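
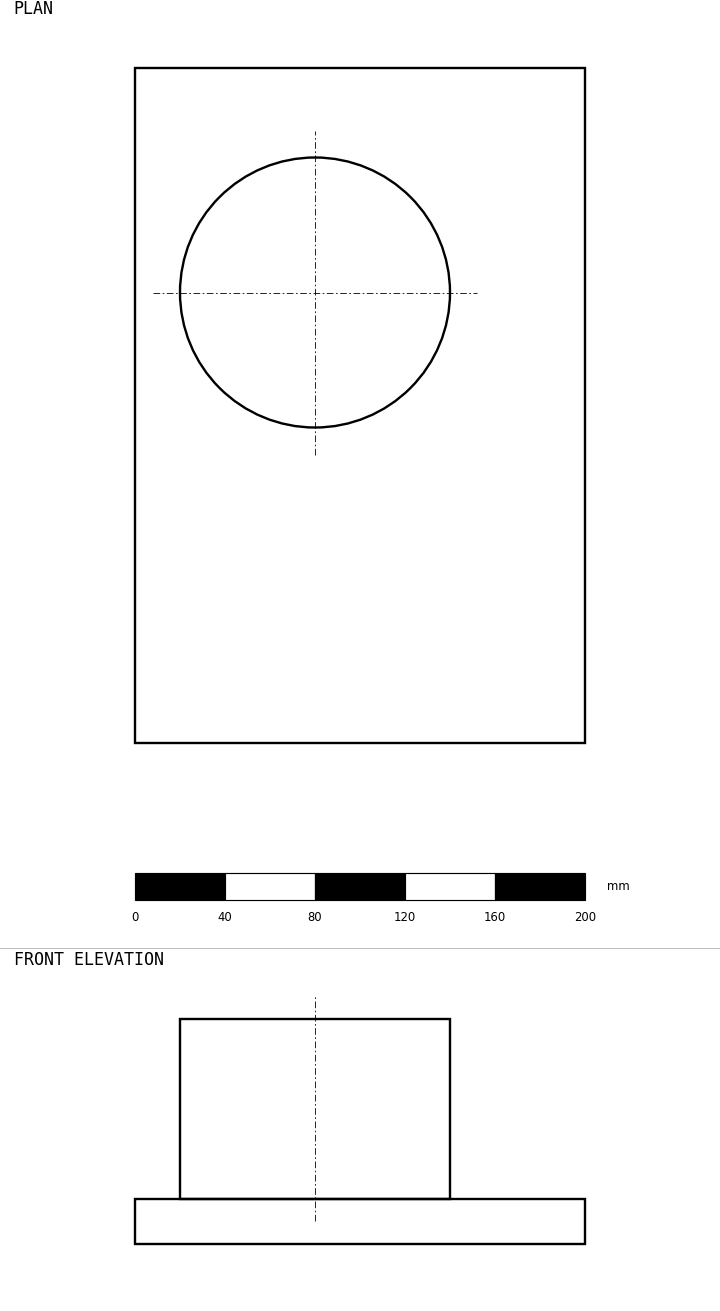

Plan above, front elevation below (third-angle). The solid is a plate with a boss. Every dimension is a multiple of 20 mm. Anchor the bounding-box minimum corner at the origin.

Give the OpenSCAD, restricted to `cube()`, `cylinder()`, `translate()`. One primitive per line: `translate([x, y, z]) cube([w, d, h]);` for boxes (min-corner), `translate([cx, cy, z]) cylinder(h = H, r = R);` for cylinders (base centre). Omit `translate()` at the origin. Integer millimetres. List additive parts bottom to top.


cube([200, 300, 20]);
translate([80, 200, 20]) cylinder(h = 80, r = 60);


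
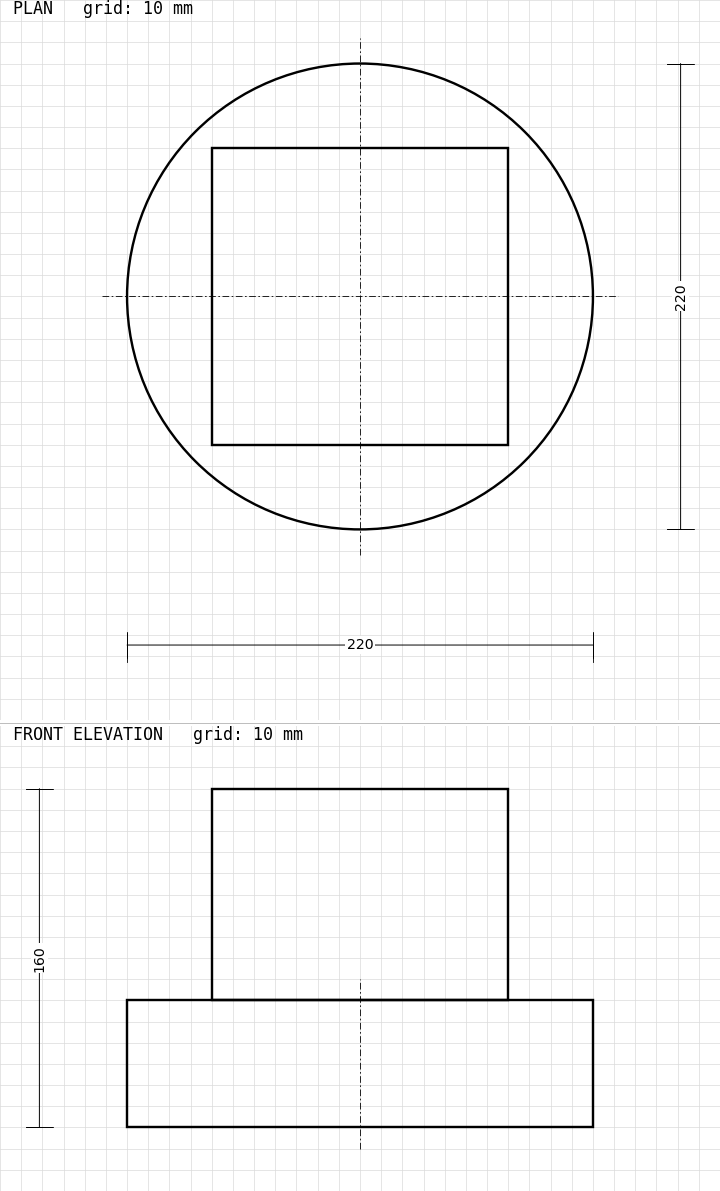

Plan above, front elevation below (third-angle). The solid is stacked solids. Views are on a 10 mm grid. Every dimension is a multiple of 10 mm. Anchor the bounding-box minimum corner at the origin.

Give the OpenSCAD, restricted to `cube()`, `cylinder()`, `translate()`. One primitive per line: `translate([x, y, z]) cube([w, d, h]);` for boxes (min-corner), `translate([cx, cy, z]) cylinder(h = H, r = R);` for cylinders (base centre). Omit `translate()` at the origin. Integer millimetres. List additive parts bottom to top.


translate([110, 110, 0]) cylinder(h = 60, r = 110);
translate([40, 40, 60]) cube([140, 140, 100]);


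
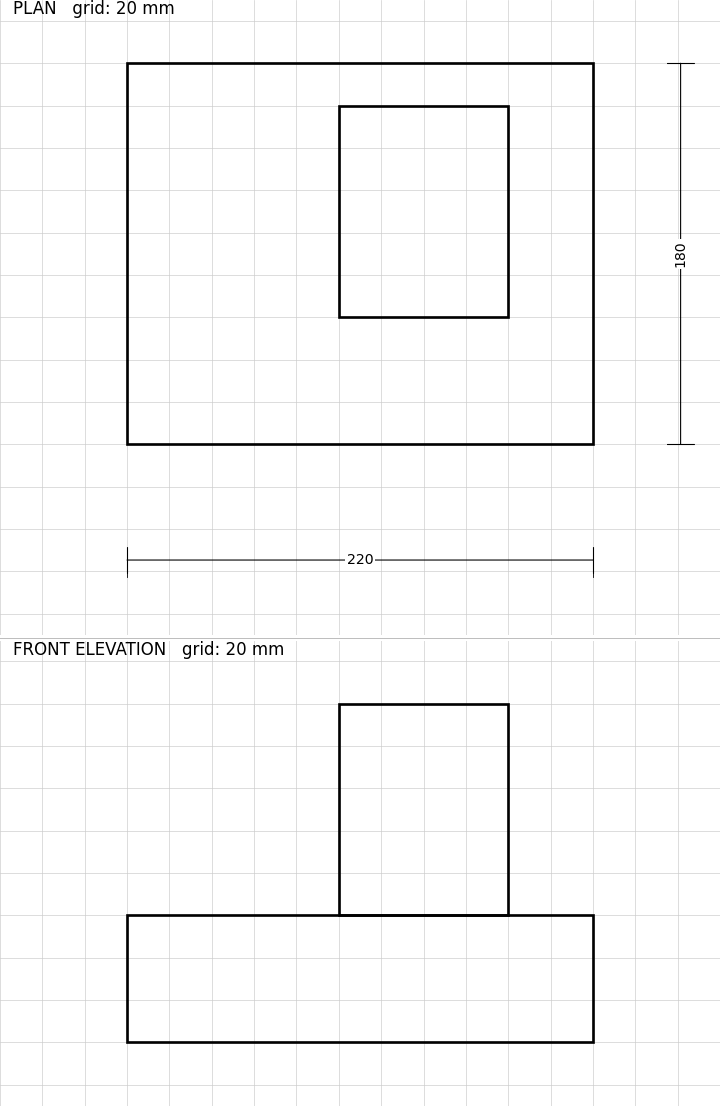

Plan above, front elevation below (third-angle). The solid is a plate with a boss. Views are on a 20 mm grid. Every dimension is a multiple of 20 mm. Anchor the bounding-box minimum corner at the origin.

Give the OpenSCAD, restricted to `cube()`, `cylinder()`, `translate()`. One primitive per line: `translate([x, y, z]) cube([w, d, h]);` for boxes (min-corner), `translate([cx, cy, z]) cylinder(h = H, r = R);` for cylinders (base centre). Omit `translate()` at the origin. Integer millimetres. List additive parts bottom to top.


cube([220, 180, 60]);
translate([100, 60, 60]) cube([80, 100, 100]);


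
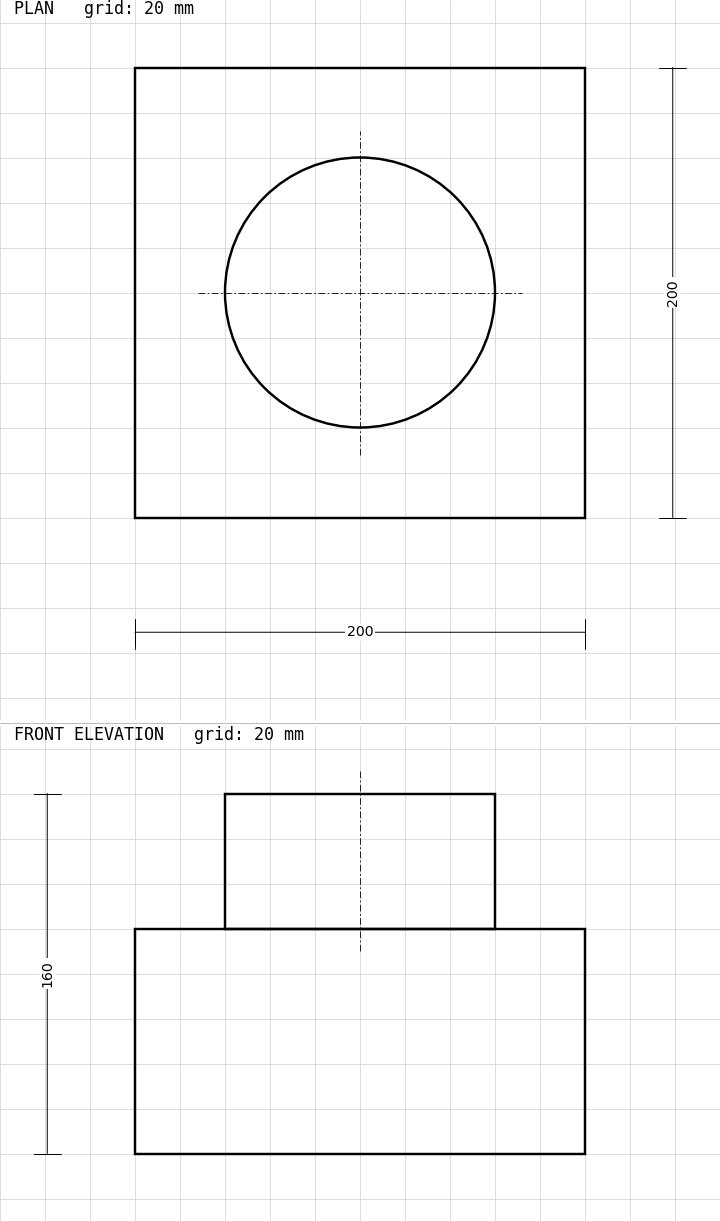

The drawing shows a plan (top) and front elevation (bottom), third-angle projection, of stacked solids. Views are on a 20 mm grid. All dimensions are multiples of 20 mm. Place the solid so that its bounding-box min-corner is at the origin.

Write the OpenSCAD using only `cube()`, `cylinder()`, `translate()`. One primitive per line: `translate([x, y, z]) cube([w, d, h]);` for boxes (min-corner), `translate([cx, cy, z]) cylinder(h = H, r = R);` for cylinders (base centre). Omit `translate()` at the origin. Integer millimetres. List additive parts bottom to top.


cube([200, 200, 100]);
translate([100, 100, 100]) cylinder(h = 60, r = 60);


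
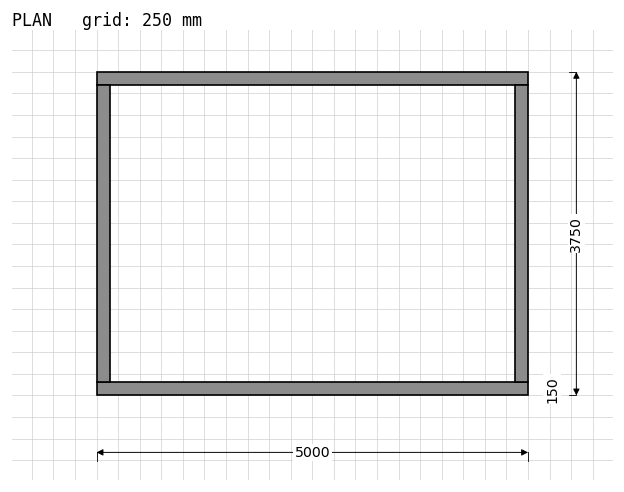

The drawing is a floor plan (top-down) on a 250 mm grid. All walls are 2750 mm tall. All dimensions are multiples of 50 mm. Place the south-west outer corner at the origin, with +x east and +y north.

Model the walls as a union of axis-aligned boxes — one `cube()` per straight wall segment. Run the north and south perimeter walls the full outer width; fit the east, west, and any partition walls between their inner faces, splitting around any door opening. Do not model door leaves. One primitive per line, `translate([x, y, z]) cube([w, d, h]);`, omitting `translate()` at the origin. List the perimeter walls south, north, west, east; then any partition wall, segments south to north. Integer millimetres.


cube([5000, 150, 2750]);
translate([0, 3600, 0]) cube([5000, 150, 2750]);
translate([0, 150, 0]) cube([150, 3450, 2750]);
translate([4850, 150, 0]) cube([150, 3450, 2750]);


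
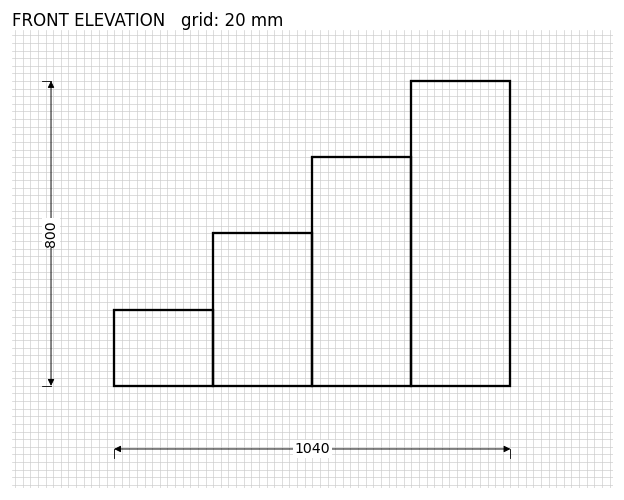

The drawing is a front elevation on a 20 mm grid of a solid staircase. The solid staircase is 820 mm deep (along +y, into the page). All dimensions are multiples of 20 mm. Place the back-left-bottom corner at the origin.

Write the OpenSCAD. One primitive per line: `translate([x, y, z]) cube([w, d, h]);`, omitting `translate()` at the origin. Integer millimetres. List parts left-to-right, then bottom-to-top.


cube([260, 820, 200]);
translate([260, 0, 0]) cube([260, 820, 400]);
translate([520, 0, 0]) cube([260, 820, 600]);
translate([780, 0, 0]) cube([260, 820, 800]);


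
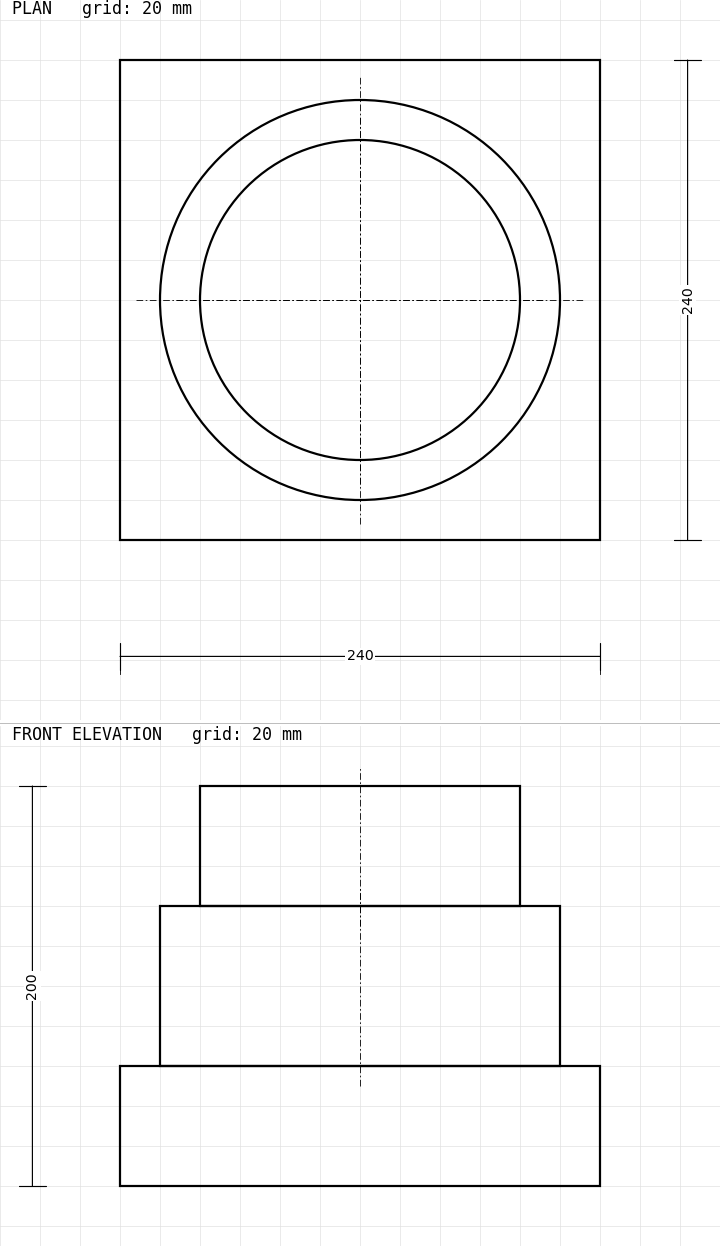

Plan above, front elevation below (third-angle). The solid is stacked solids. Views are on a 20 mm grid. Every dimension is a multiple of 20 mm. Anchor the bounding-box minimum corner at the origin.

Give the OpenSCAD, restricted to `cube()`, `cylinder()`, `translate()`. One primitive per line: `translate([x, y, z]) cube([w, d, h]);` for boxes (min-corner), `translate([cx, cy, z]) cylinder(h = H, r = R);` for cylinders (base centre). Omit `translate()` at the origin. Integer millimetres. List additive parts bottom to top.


cube([240, 240, 60]);
translate([120, 120, 60]) cylinder(h = 80, r = 100);
translate([120, 120, 140]) cylinder(h = 60, r = 80);


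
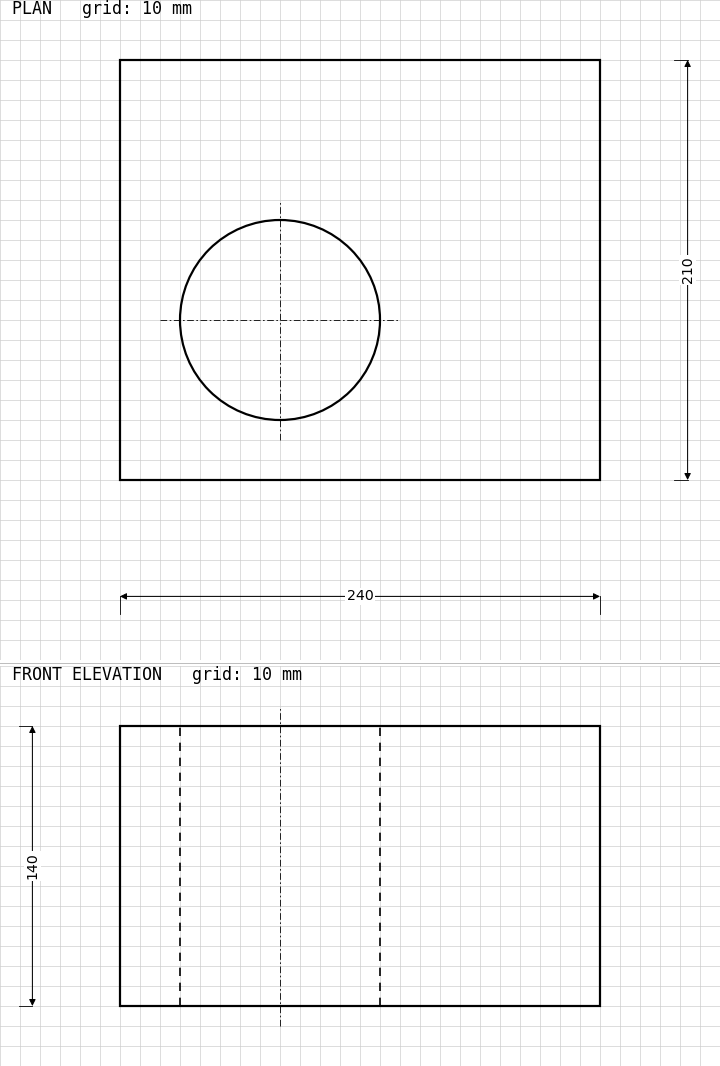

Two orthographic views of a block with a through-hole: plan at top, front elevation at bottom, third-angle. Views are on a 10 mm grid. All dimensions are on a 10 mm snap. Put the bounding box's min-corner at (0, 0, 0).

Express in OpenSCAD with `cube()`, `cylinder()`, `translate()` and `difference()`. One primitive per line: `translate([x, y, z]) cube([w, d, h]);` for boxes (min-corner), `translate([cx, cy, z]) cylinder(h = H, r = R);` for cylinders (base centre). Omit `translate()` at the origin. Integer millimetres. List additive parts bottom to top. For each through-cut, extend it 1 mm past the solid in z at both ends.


difference() {
  cube([240, 210, 140]);
  translate([80, 80, -1]) cylinder(h = 142, r = 50);
}


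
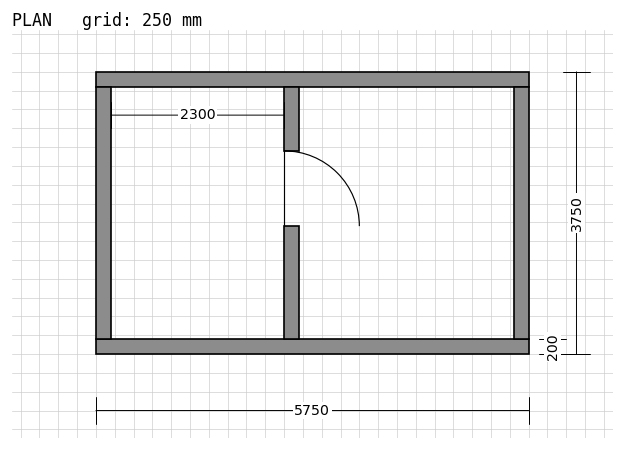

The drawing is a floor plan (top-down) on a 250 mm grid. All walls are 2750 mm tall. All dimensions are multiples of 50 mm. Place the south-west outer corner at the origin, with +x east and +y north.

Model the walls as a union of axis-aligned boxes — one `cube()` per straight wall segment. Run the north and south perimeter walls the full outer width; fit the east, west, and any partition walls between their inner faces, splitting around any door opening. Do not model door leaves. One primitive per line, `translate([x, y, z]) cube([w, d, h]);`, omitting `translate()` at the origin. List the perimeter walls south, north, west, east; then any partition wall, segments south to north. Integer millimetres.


cube([5750, 200, 2750]);
translate([0, 3550, 0]) cube([5750, 200, 2750]);
translate([0, 200, 0]) cube([200, 3350, 2750]);
translate([5550, 200, 0]) cube([200, 3350, 2750]);
translate([2500, 200, 0]) cube([200, 1500, 2750]);
translate([2500, 2700, 0]) cube([200, 850, 2750]);


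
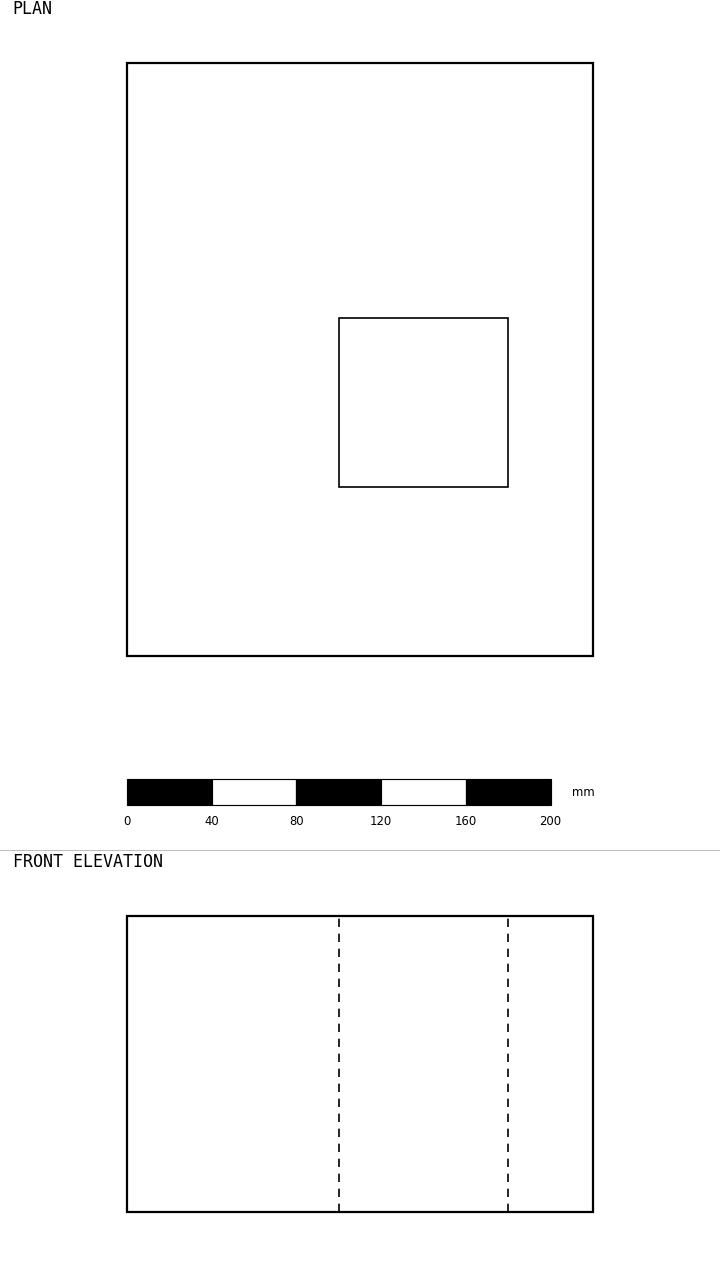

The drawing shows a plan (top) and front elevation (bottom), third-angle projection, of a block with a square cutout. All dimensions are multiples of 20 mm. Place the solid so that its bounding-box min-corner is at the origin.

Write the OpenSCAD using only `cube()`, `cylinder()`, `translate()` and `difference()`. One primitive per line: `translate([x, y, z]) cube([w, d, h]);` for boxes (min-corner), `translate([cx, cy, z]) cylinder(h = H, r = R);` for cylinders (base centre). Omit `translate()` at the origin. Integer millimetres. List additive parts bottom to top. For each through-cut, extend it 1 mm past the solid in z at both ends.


difference() {
  cube([220, 280, 140]);
  translate([100, 80, -1]) cube([80, 80, 142]);
}


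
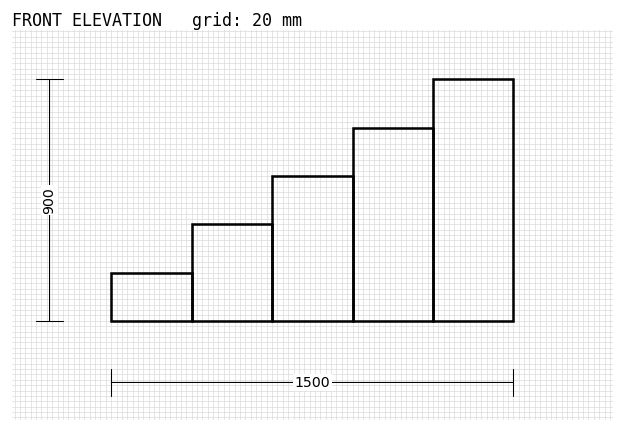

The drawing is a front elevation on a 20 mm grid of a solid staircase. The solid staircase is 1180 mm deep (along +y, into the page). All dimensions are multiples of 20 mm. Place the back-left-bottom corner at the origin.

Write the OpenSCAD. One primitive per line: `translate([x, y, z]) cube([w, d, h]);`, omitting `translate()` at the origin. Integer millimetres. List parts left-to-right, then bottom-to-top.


cube([300, 1180, 180]);
translate([300, 0, 0]) cube([300, 1180, 360]);
translate([600, 0, 0]) cube([300, 1180, 540]);
translate([900, 0, 0]) cube([300, 1180, 720]);
translate([1200, 0, 0]) cube([300, 1180, 900]);


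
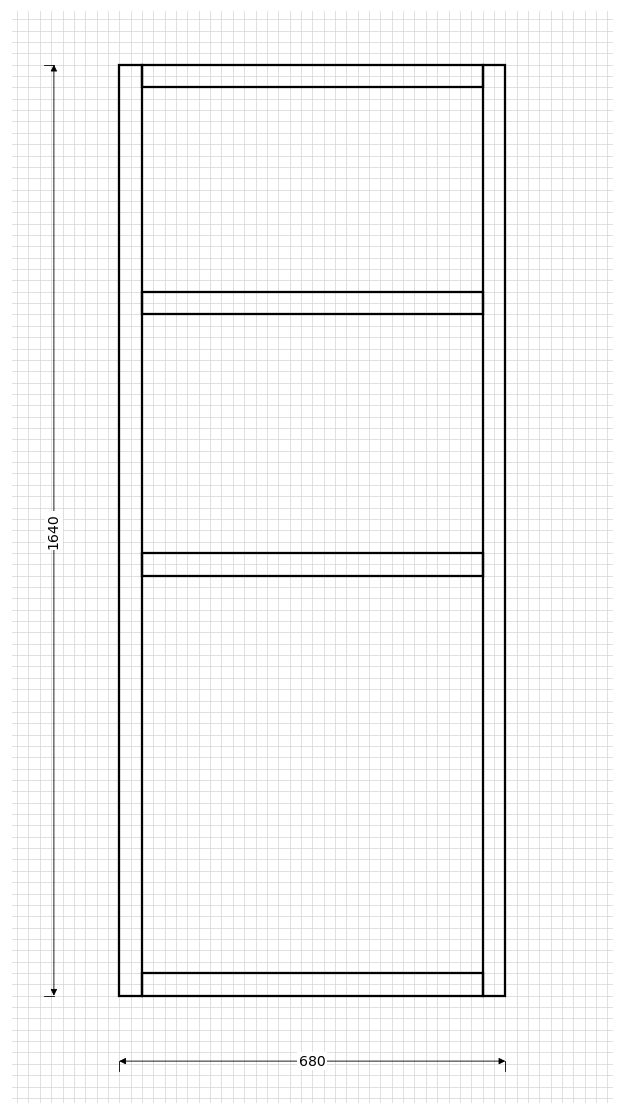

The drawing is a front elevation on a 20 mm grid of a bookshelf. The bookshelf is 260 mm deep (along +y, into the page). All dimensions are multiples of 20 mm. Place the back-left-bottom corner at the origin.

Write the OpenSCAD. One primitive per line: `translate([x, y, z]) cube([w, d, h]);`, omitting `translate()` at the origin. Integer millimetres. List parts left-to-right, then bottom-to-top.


cube([40, 260, 1640]);
translate([40, 0, 0]) cube([600, 260, 40]);
translate([40, 0, 740]) cube([600, 260, 40]);
translate([40, 0, 1200]) cube([600, 260, 40]);
translate([40, 0, 1600]) cube([600, 260, 40]);
translate([640, 0, 0]) cube([40, 260, 1640]);


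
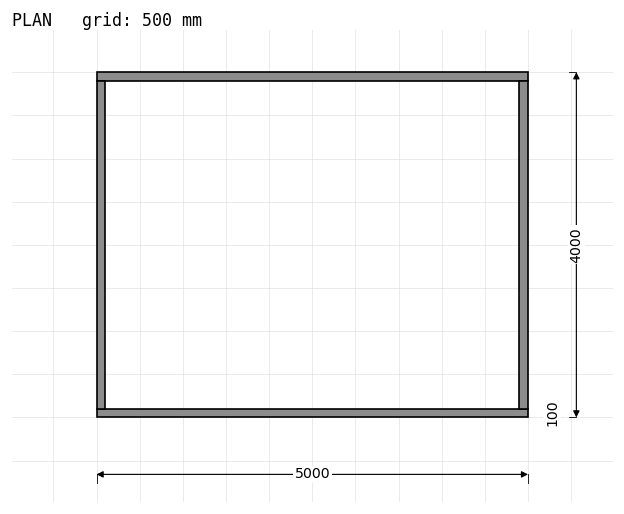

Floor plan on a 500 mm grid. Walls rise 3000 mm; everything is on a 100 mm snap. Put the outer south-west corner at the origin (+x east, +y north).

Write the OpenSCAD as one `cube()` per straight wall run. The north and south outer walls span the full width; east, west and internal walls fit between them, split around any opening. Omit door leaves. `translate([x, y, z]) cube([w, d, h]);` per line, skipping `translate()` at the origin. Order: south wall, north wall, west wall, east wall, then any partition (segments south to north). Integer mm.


cube([5000, 100, 3000]);
translate([0, 3900, 0]) cube([5000, 100, 3000]);
translate([0, 100, 0]) cube([100, 3800, 3000]);
translate([4900, 100, 0]) cube([100, 3800, 3000]);


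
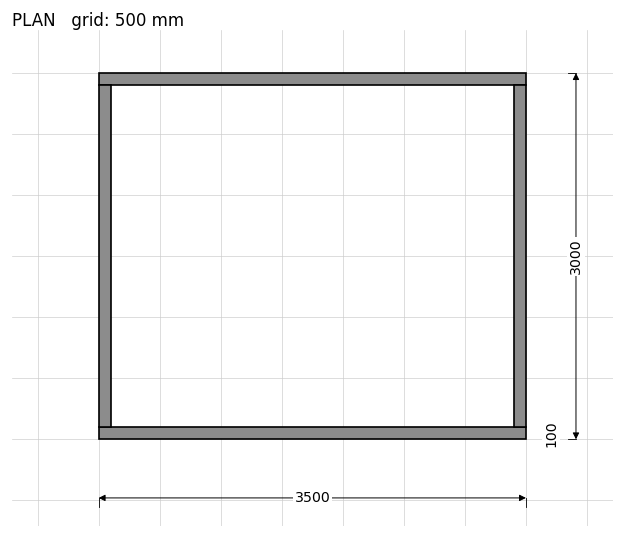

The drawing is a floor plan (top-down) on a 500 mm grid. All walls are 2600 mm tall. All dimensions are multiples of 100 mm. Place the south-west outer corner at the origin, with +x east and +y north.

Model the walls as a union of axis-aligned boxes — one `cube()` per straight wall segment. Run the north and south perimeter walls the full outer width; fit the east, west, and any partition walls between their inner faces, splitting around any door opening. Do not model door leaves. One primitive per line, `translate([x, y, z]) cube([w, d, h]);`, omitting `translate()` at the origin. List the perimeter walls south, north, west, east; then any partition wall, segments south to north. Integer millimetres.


cube([3500, 100, 2600]);
translate([0, 2900, 0]) cube([3500, 100, 2600]);
translate([0, 100, 0]) cube([100, 2800, 2600]);
translate([3400, 100, 0]) cube([100, 2800, 2600]);


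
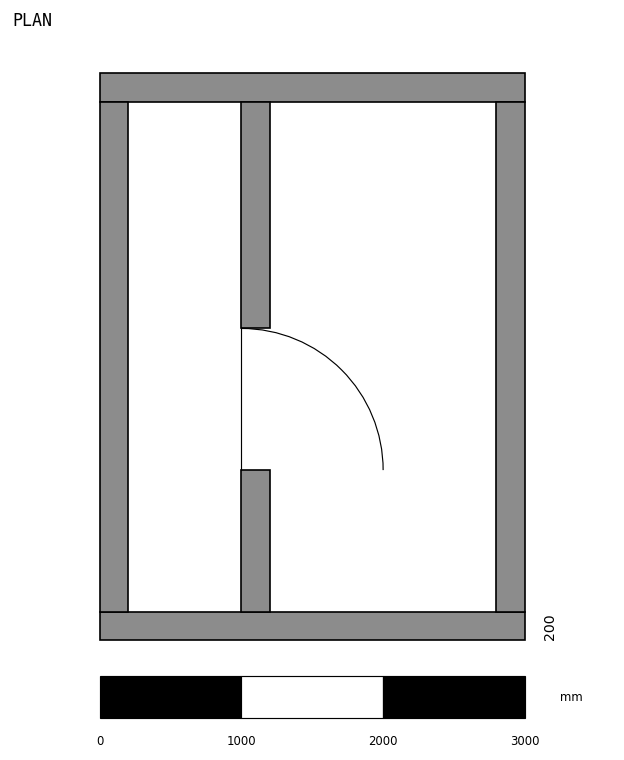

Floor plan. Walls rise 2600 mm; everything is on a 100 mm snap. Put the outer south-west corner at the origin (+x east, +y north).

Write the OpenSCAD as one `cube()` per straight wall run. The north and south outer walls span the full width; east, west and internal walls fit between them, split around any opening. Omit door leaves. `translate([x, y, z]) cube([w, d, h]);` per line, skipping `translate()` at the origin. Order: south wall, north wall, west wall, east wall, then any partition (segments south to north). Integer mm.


cube([3000, 200, 2600]);
translate([0, 3800, 0]) cube([3000, 200, 2600]);
translate([0, 200, 0]) cube([200, 3600, 2600]);
translate([2800, 200, 0]) cube([200, 3600, 2600]);
translate([1000, 200, 0]) cube([200, 1000, 2600]);
translate([1000, 2200, 0]) cube([200, 1600, 2600]);


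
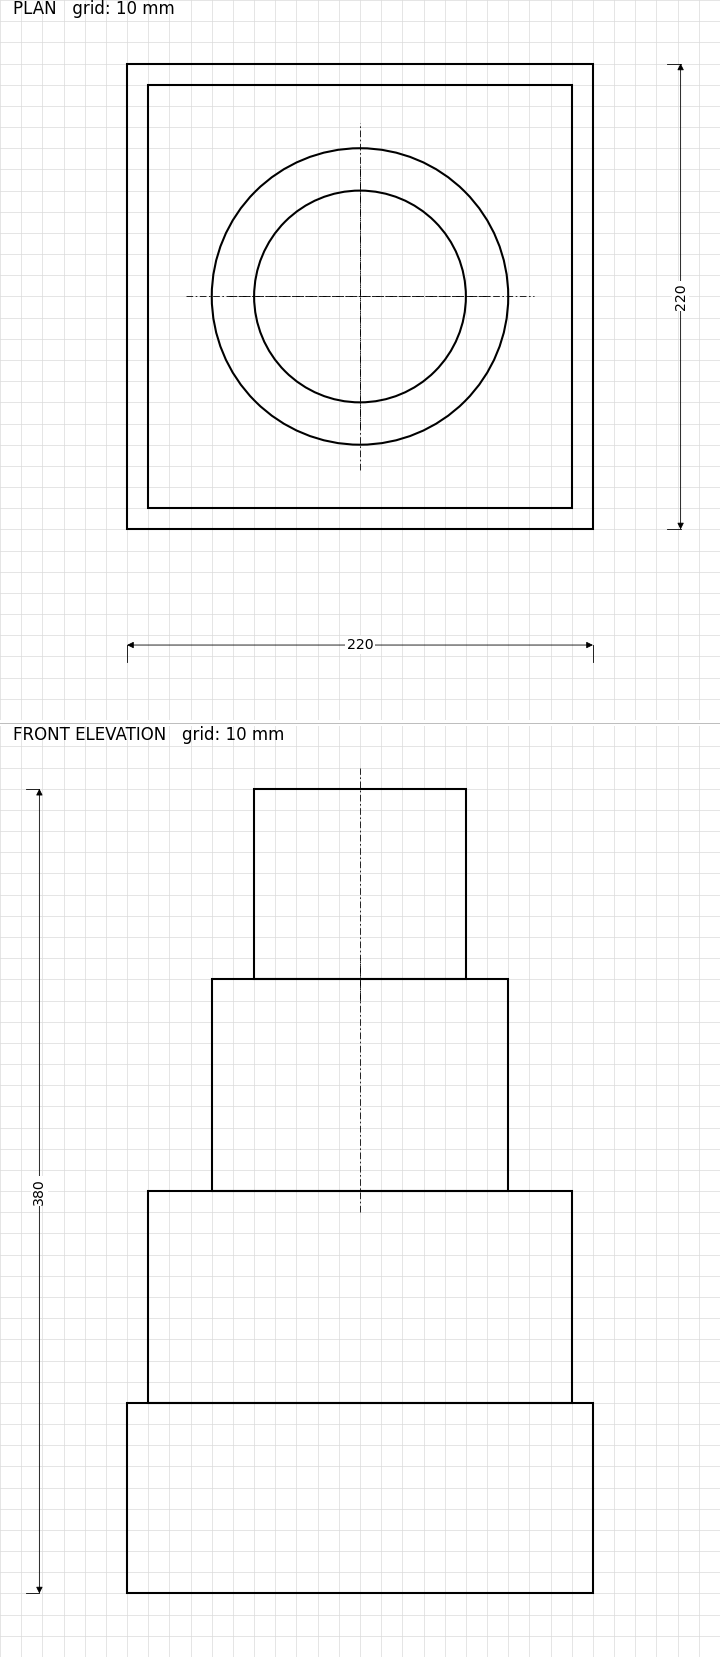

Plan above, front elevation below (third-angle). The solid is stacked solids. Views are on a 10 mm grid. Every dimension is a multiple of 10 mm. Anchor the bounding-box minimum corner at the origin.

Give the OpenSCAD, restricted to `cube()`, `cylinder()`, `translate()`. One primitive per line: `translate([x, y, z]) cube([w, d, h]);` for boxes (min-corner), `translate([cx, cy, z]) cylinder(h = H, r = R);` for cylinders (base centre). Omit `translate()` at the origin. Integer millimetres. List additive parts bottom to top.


cube([220, 220, 90]);
translate([10, 10, 90]) cube([200, 200, 100]);
translate([110, 110, 190]) cylinder(h = 100, r = 70);
translate([110, 110, 290]) cylinder(h = 90, r = 50);


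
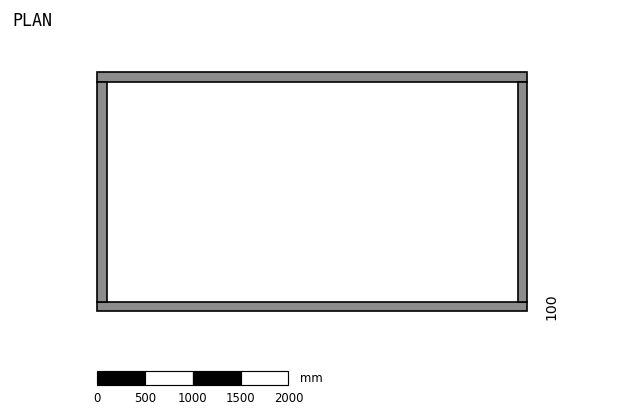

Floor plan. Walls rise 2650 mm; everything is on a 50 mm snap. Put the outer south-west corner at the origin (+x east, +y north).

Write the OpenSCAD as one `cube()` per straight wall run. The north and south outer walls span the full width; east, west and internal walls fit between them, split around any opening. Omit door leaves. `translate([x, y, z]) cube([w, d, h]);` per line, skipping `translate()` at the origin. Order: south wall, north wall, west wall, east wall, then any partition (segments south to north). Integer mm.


cube([4500, 100, 2650]);
translate([0, 2400, 0]) cube([4500, 100, 2650]);
translate([0, 100, 0]) cube([100, 2300, 2650]);
translate([4400, 100, 0]) cube([100, 2300, 2650]);


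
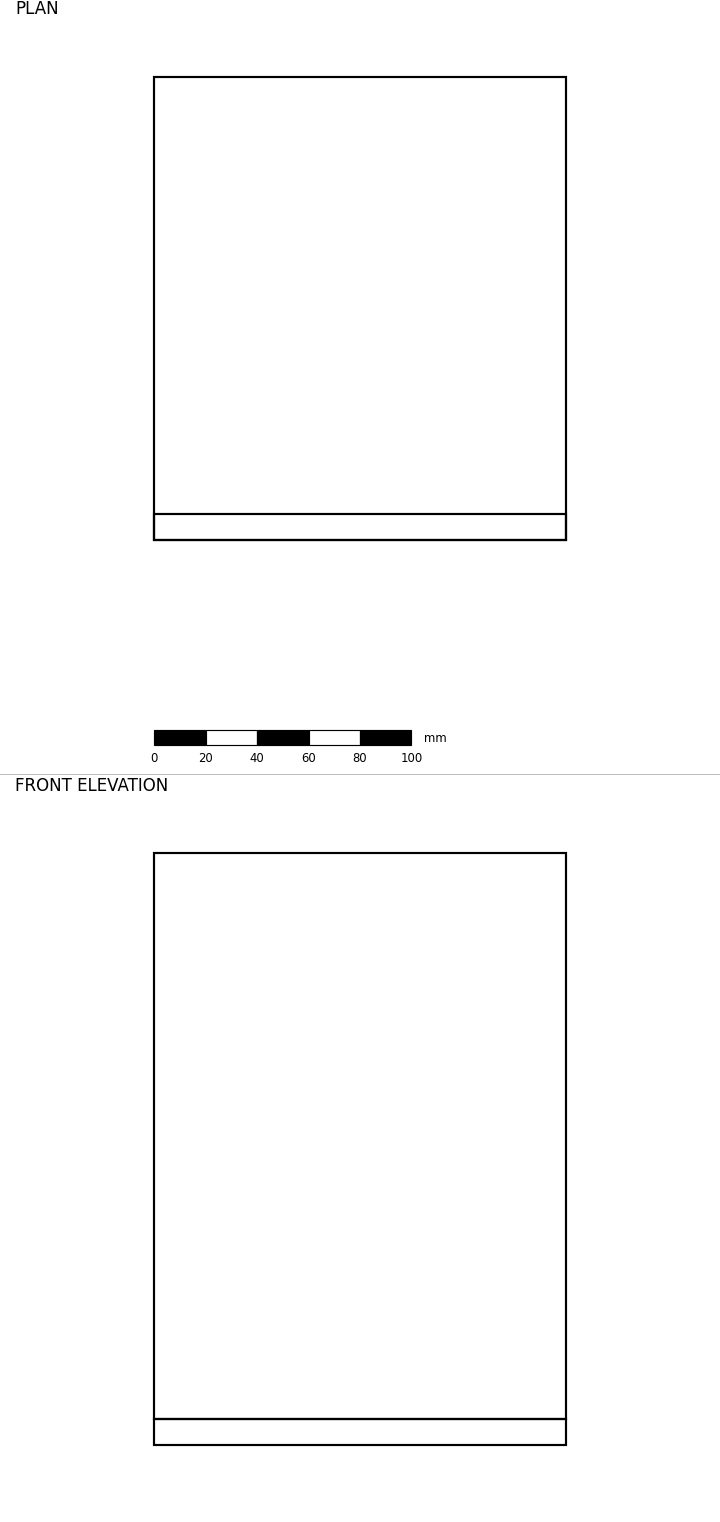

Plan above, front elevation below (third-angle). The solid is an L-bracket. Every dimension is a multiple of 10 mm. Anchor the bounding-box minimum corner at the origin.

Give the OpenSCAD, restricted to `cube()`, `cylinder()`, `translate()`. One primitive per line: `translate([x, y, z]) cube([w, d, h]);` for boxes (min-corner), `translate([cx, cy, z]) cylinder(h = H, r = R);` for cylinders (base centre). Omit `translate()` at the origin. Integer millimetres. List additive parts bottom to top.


cube([160, 180, 10]);
translate([0, 0, 10]) cube([160, 10, 220]);


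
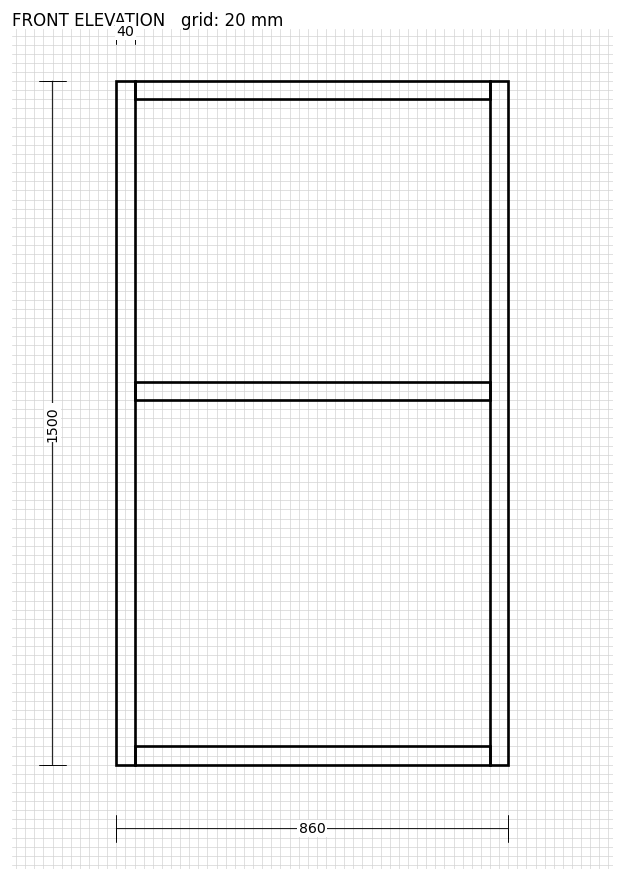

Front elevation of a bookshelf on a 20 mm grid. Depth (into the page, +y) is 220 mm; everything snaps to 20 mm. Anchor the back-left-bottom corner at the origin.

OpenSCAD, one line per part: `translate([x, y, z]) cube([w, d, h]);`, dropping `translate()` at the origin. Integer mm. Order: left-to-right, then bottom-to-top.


cube([40, 220, 1500]);
translate([40, 0, 0]) cube([780, 220, 40]);
translate([40, 0, 800]) cube([780, 220, 40]);
translate([40, 0, 1460]) cube([780, 220, 40]);
translate([820, 0, 0]) cube([40, 220, 1500]);


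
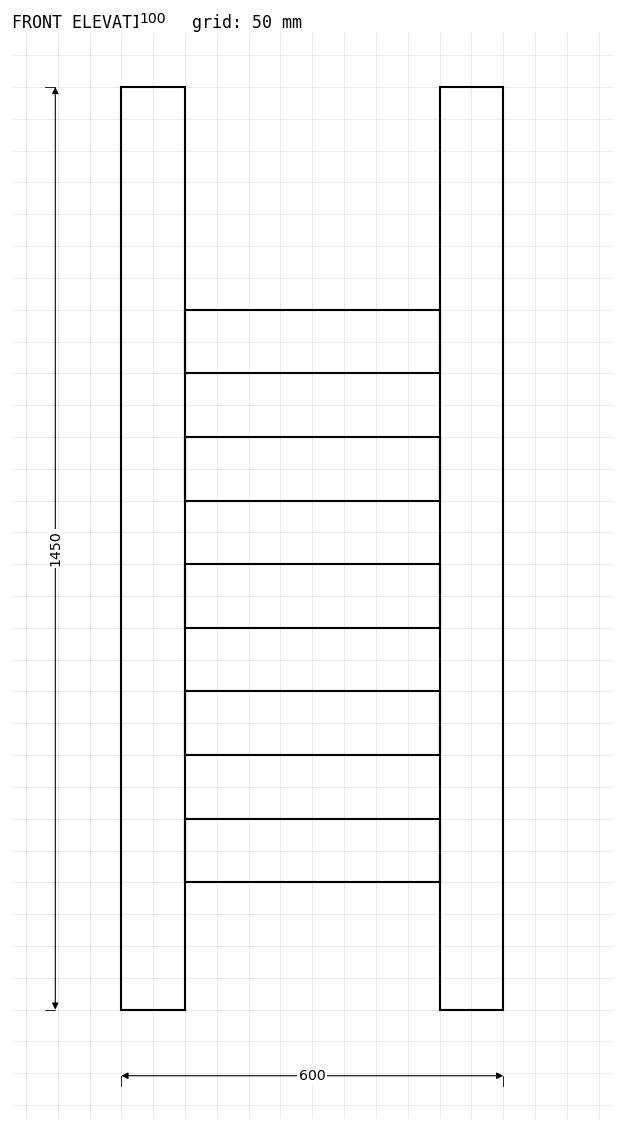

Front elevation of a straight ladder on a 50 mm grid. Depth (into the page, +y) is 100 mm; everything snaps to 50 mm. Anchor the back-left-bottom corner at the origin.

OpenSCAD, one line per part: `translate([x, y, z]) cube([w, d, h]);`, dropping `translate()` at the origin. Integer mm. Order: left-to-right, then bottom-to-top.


cube([100, 100, 1450]);
translate([100, 0, 200]) cube([400, 100, 100]);
translate([100, 0, 400]) cube([400, 100, 100]);
translate([100, 0, 600]) cube([400, 100, 100]);
translate([100, 0, 800]) cube([400, 100, 100]);
translate([100, 0, 1000]) cube([400, 100, 100]);
translate([500, 0, 0]) cube([100, 100, 1450]);


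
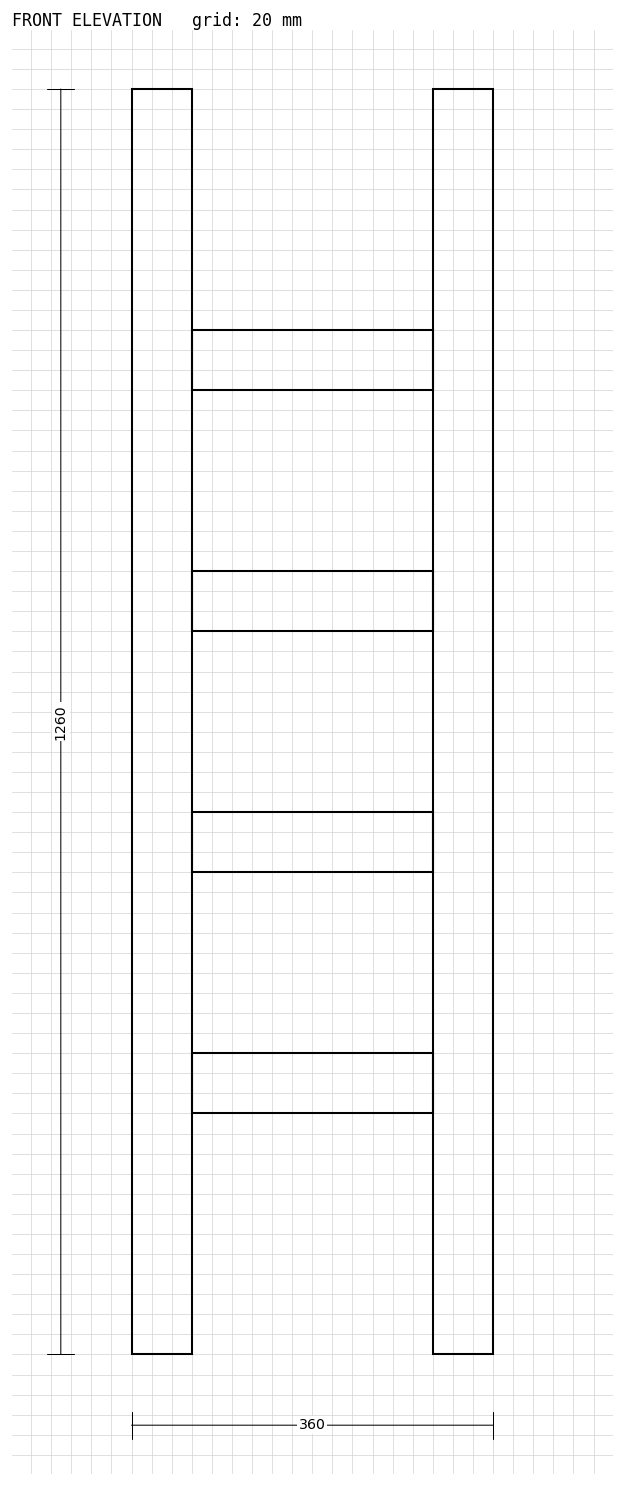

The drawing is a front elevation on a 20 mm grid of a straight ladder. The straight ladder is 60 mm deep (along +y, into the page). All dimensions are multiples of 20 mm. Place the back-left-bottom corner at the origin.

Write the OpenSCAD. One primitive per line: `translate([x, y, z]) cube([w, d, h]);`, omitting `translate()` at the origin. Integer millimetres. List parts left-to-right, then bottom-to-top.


cube([60, 60, 1260]);
translate([60, 0, 240]) cube([240, 60, 60]);
translate([60, 0, 480]) cube([240, 60, 60]);
translate([60, 0, 720]) cube([240, 60, 60]);
translate([60, 0, 960]) cube([240, 60, 60]);
translate([300, 0, 0]) cube([60, 60, 1260]);


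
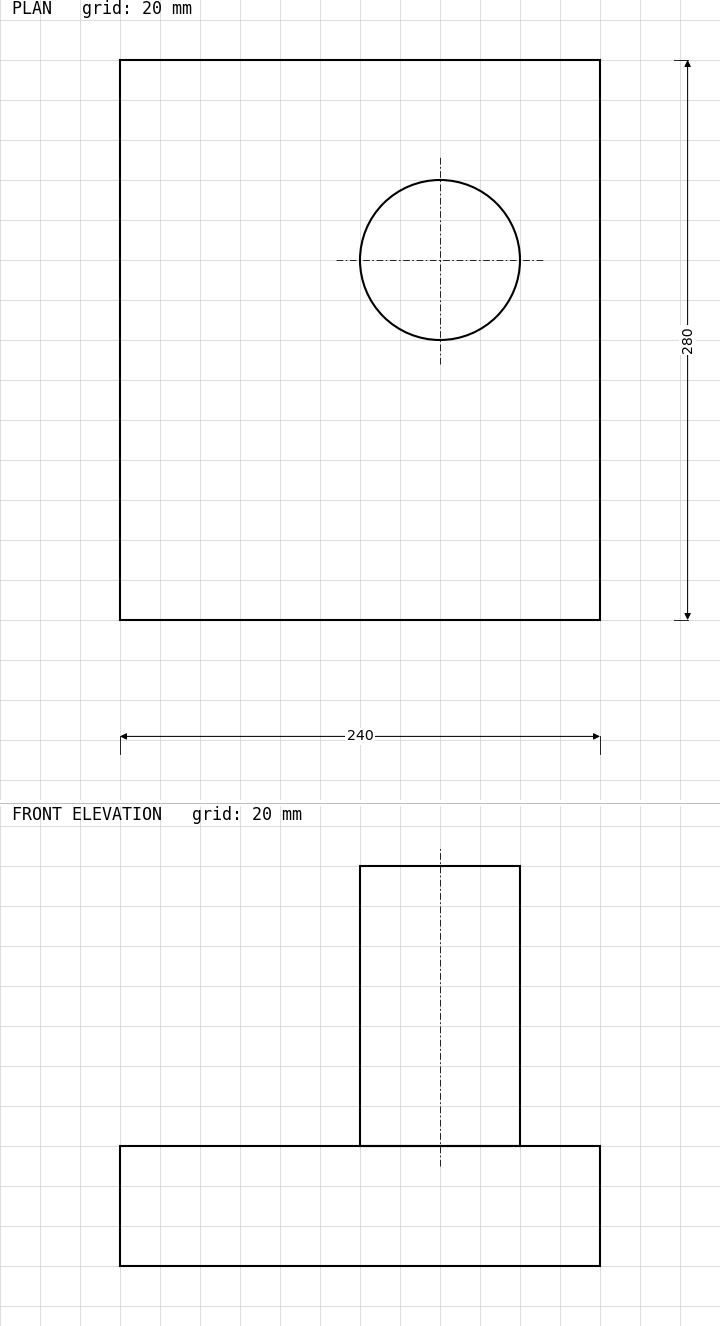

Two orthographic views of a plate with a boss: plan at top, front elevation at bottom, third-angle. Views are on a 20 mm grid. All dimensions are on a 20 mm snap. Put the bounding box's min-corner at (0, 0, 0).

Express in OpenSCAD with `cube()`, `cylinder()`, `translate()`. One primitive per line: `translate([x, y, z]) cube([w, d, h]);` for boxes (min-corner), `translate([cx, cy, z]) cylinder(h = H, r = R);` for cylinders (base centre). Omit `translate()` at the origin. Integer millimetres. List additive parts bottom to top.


cube([240, 280, 60]);
translate([160, 180, 60]) cylinder(h = 140, r = 40);


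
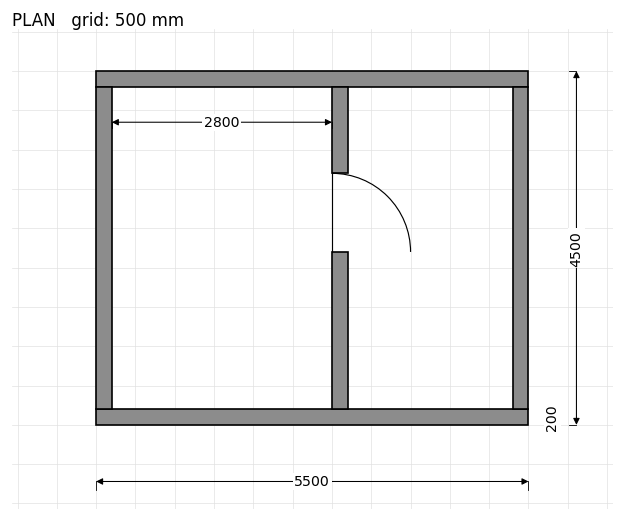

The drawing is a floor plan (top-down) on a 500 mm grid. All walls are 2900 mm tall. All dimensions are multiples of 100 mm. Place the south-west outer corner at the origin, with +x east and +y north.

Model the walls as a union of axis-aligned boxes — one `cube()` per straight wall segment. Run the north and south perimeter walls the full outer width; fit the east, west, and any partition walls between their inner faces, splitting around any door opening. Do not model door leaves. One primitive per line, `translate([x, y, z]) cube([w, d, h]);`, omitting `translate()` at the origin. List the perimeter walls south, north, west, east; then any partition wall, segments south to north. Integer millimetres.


cube([5500, 200, 2900]);
translate([0, 4300, 0]) cube([5500, 200, 2900]);
translate([0, 200, 0]) cube([200, 4100, 2900]);
translate([5300, 200, 0]) cube([200, 4100, 2900]);
translate([3000, 200, 0]) cube([200, 2000, 2900]);
translate([3000, 3200, 0]) cube([200, 1100, 2900]);


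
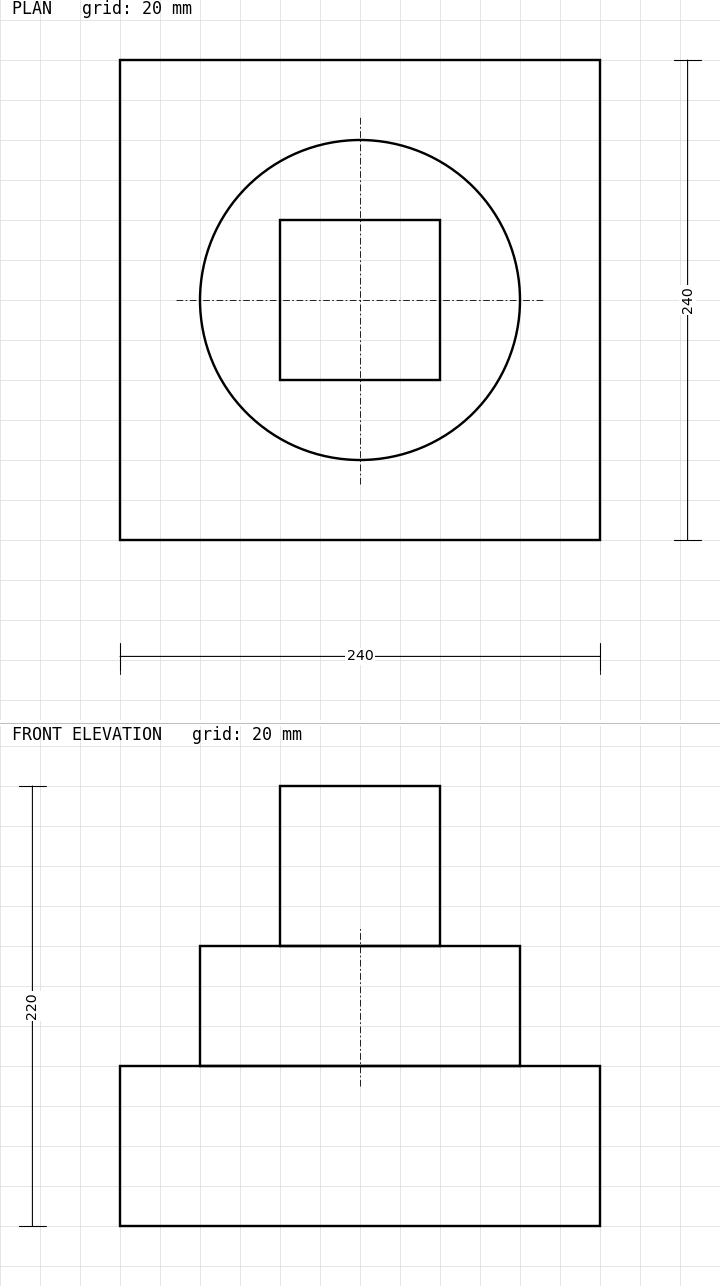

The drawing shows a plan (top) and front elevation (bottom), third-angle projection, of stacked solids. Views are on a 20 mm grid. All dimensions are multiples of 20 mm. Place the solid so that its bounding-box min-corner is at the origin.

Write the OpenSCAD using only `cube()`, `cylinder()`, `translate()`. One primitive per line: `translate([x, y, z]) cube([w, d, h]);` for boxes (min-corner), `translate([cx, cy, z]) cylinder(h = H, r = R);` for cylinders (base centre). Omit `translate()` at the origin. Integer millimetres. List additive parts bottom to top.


cube([240, 240, 80]);
translate([120, 120, 80]) cylinder(h = 60, r = 80);
translate([80, 80, 140]) cube([80, 80, 80]);


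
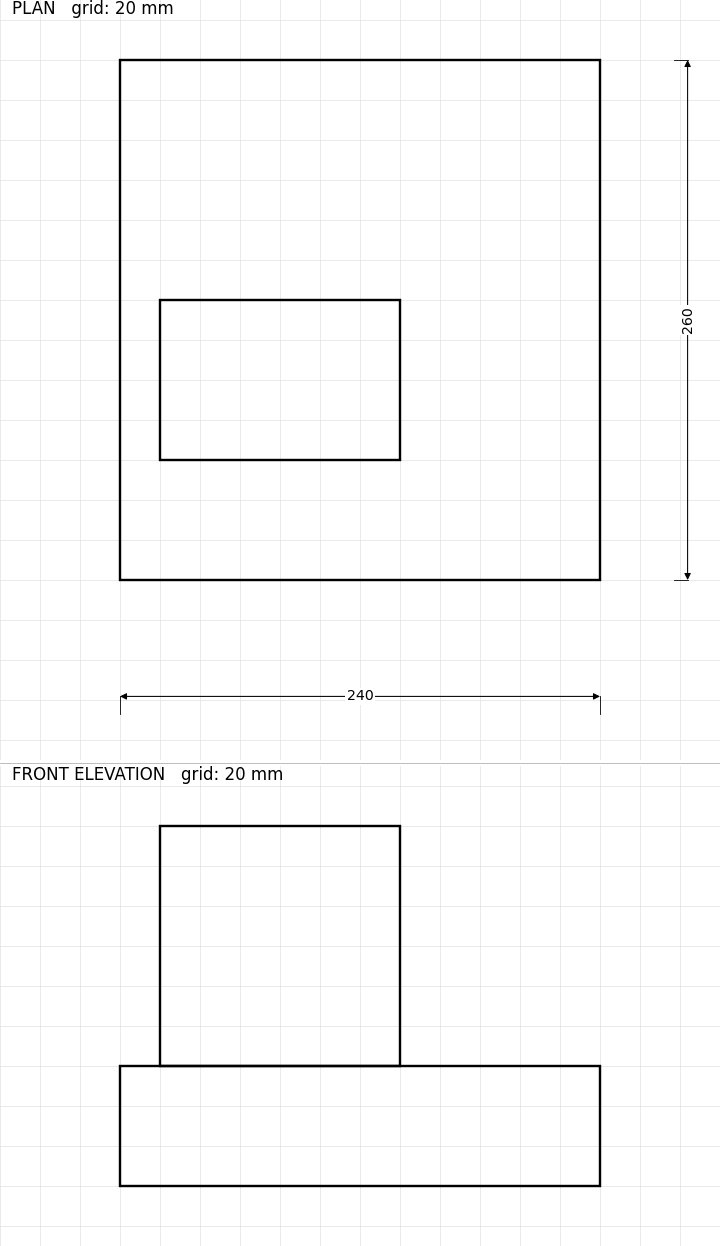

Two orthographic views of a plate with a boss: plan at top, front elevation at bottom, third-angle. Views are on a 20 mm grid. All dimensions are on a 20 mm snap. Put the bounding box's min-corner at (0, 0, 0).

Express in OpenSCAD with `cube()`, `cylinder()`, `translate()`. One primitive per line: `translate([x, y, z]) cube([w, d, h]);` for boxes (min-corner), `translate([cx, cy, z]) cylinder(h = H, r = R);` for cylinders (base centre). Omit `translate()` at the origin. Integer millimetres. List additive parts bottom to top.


cube([240, 260, 60]);
translate([20, 60, 60]) cube([120, 80, 120]);


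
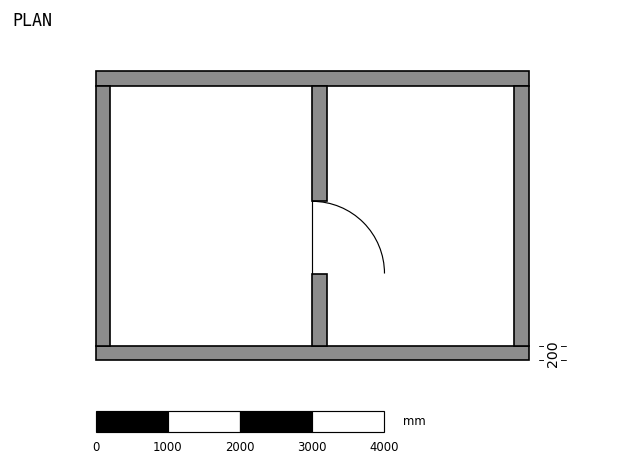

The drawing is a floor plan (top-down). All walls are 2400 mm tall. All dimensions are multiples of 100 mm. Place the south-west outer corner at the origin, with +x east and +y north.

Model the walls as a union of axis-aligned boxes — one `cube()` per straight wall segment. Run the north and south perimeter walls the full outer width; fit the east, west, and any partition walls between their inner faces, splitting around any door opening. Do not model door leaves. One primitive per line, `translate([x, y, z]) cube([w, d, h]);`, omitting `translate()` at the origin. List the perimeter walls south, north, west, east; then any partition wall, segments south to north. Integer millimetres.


cube([6000, 200, 2400]);
translate([0, 3800, 0]) cube([6000, 200, 2400]);
translate([0, 200, 0]) cube([200, 3600, 2400]);
translate([5800, 200, 0]) cube([200, 3600, 2400]);
translate([3000, 200, 0]) cube([200, 1000, 2400]);
translate([3000, 2200, 0]) cube([200, 1600, 2400]);


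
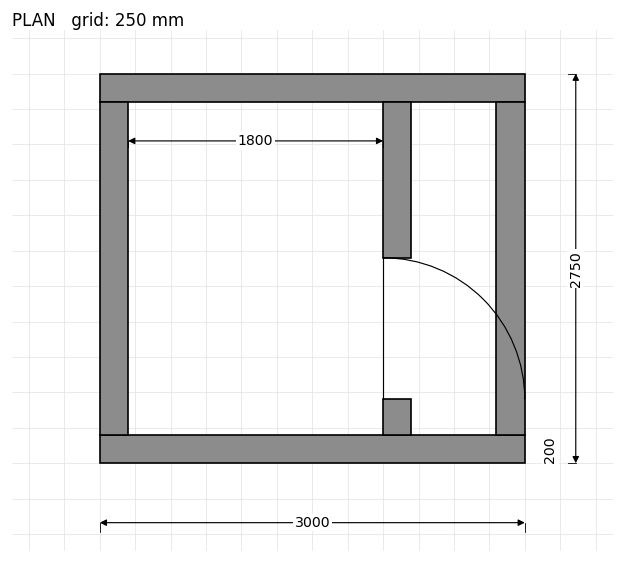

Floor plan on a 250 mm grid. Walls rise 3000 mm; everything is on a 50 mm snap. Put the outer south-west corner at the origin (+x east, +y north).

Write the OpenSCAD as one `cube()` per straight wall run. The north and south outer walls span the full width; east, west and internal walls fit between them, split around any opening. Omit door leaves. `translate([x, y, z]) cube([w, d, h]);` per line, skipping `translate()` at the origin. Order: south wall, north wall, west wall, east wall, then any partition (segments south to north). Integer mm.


cube([3000, 200, 3000]);
translate([0, 2550, 0]) cube([3000, 200, 3000]);
translate([0, 200, 0]) cube([200, 2350, 3000]);
translate([2800, 200, 0]) cube([200, 2350, 3000]);
translate([2000, 200, 0]) cube([200, 250, 3000]);
translate([2000, 1450, 0]) cube([200, 1100, 3000]);


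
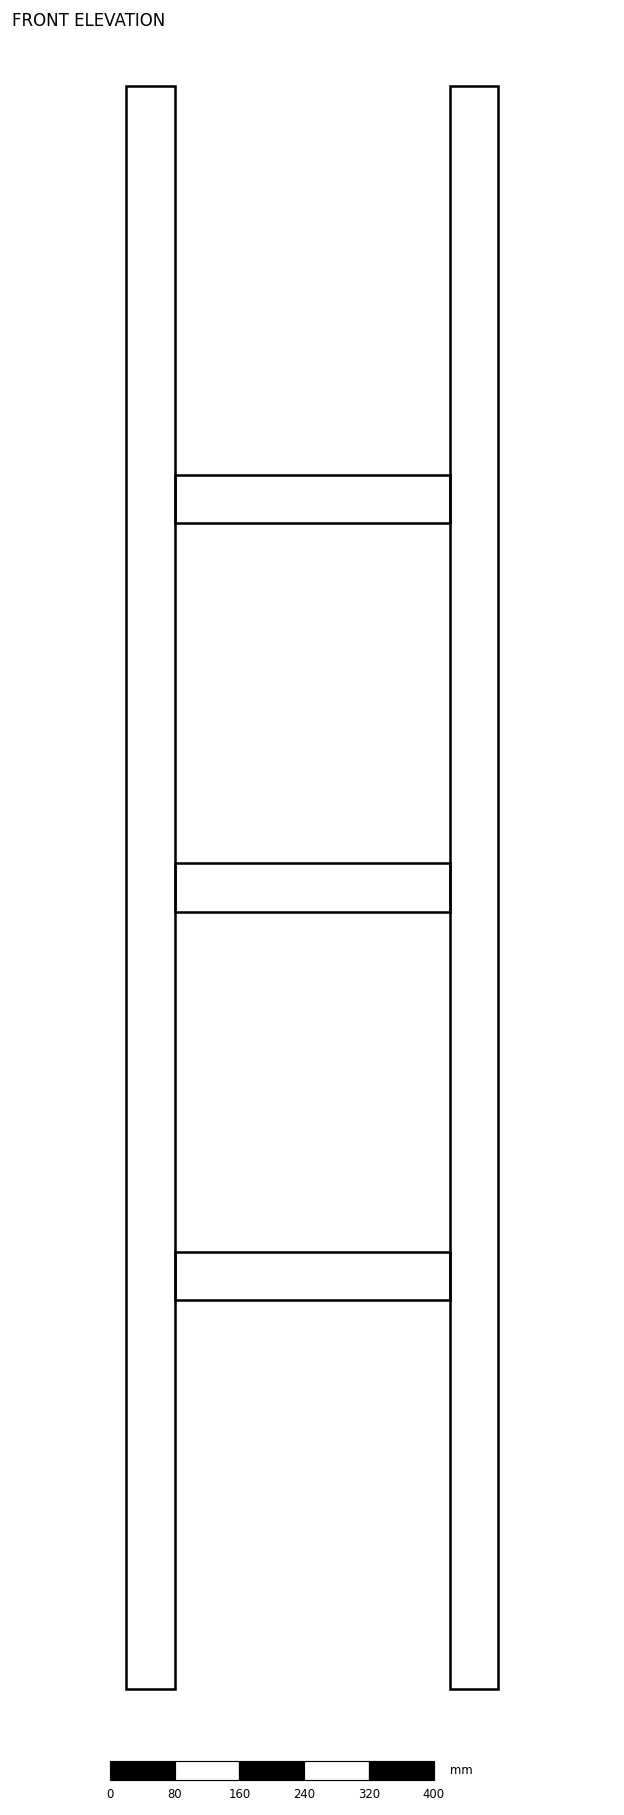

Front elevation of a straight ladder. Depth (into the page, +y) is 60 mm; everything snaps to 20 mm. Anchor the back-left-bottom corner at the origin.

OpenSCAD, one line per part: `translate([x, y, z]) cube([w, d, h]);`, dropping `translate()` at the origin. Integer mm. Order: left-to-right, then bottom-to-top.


cube([60, 60, 1980]);
translate([60, 0, 480]) cube([340, 60, 60]);
translate([60, 0, 960]) cube([340, 60, 60]);
translate([60, 0, 1440]) cube([340, 60, 60]);
translate([400, 0, 0]) cube([60, 60, 1980]);


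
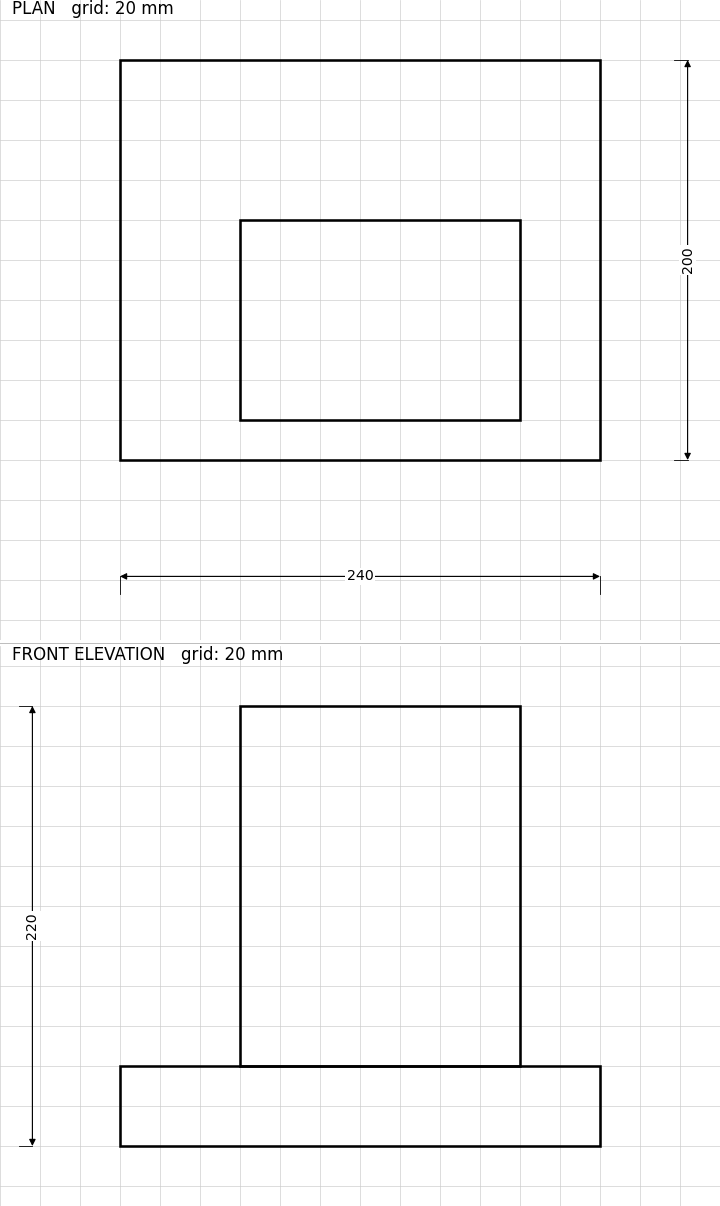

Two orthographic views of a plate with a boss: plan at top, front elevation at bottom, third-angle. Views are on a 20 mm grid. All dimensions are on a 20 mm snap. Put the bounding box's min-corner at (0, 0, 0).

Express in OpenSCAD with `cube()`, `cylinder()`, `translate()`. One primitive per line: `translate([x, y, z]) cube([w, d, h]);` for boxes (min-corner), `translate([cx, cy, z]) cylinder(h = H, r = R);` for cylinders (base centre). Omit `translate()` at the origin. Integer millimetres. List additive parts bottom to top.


cube([240, 200, 40]);
translate([60, 20, 40]) cube([140, 100, 180]);


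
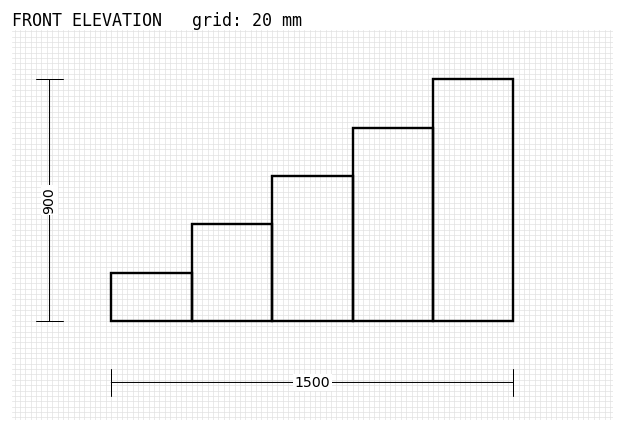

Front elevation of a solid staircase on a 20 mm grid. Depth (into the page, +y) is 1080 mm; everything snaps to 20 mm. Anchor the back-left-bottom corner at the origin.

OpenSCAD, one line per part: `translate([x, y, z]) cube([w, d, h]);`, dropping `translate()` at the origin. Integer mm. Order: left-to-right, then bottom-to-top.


cube([300, 1080, 180]);
translate([300, 0, 0]) cube([300, 1080, 360]);
translate([600, 0, 0]) cube([300, 1080, 540]);
translate([900, 0, 0]) cube([300, 1080, 720]);
translate([1200, 0, 0]) cube([300, 1080, 900]);


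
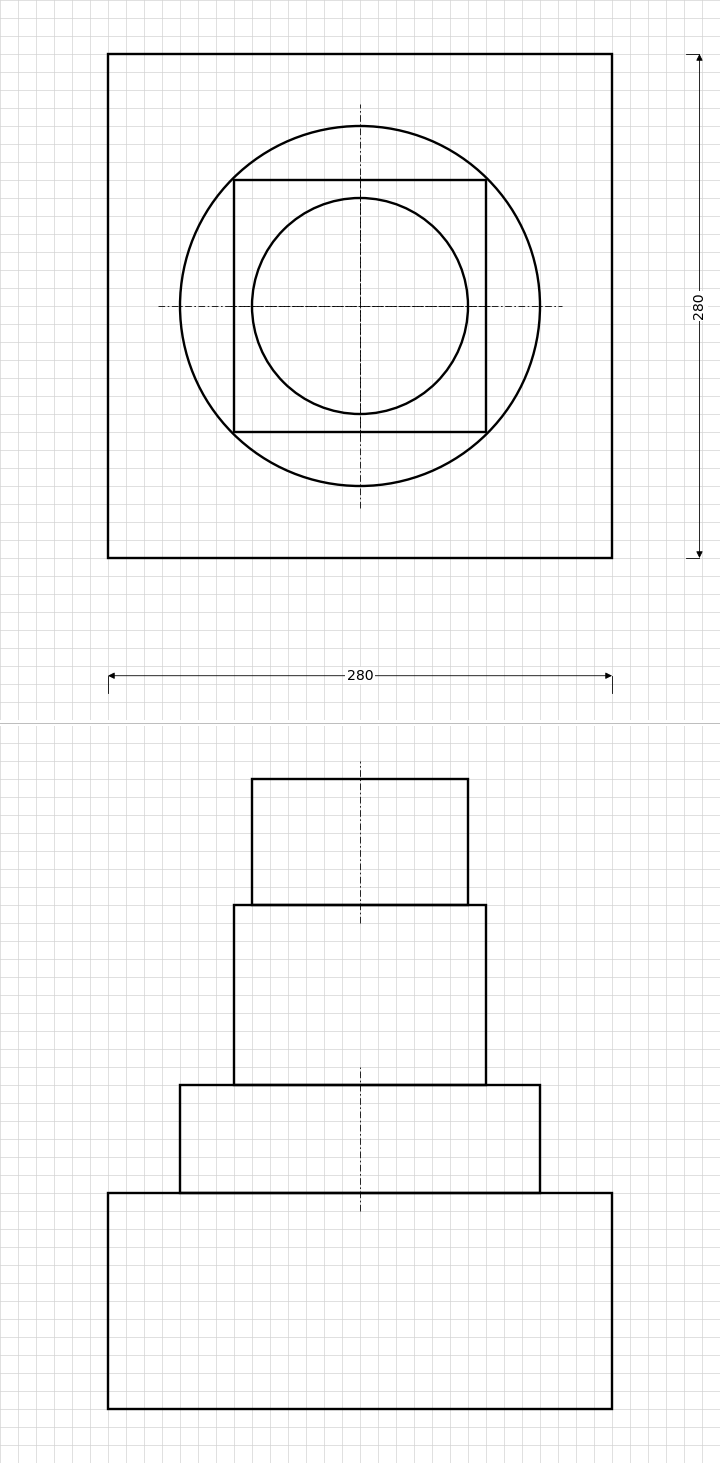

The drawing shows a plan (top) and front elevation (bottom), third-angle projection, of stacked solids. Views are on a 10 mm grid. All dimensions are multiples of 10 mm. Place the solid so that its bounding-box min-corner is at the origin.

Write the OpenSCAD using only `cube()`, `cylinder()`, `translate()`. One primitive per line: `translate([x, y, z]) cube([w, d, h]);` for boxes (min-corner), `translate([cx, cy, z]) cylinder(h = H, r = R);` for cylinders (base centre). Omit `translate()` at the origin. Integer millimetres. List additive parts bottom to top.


cube([280, 280, 120]);
translate([140, 140, 120]) cylinder(h = 60, r = 100);
translate([70, 70, 180]) cube([140, 140, 100]);
translate([140, 140, 280]) cylinder(h = 70, r = 60);


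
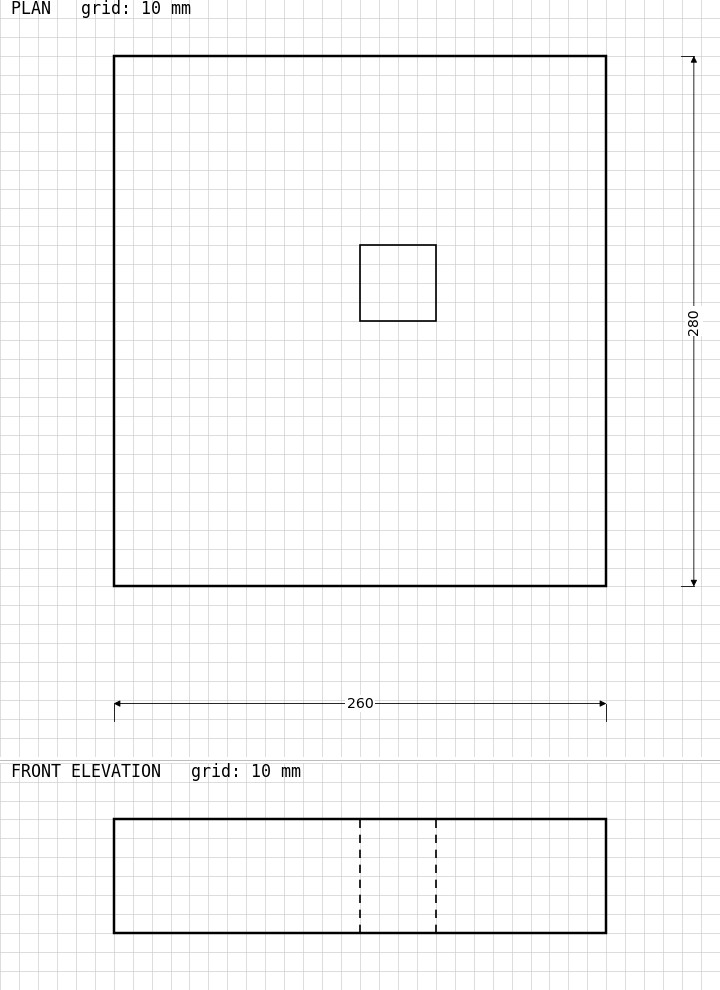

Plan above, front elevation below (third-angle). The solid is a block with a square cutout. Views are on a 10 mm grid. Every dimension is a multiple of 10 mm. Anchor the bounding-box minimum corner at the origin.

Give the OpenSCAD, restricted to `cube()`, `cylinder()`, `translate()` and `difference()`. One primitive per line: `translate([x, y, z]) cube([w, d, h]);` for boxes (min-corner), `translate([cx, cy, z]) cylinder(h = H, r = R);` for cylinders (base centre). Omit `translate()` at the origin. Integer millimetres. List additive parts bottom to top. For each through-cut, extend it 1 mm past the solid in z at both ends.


difference() {
  cube([260, 280, 60]);
  translate([130, 140, -1]) cube([40, 40, 62]);
}


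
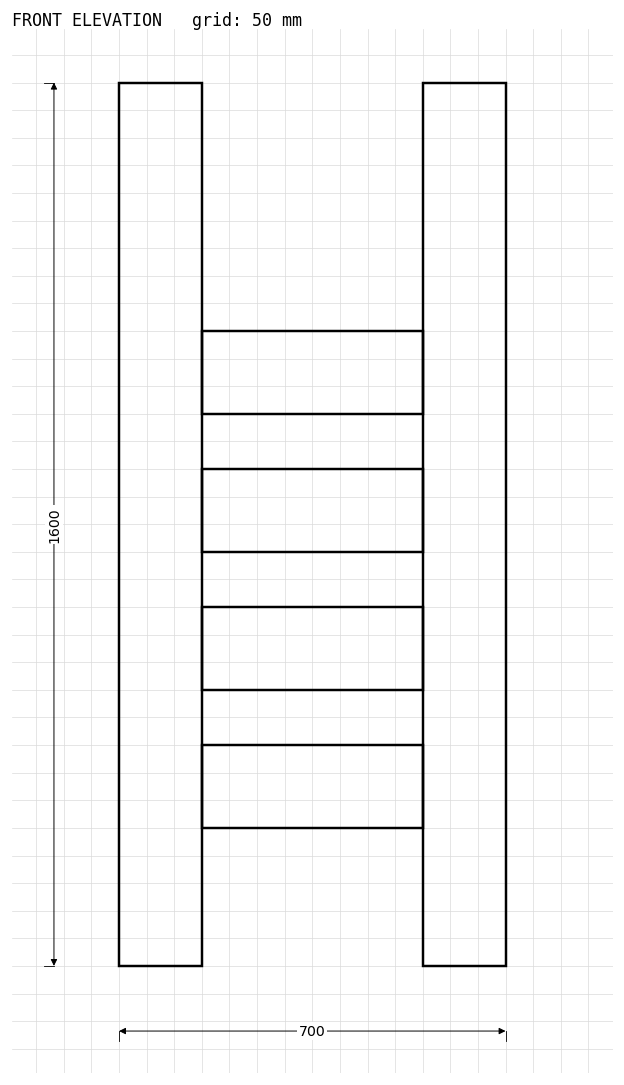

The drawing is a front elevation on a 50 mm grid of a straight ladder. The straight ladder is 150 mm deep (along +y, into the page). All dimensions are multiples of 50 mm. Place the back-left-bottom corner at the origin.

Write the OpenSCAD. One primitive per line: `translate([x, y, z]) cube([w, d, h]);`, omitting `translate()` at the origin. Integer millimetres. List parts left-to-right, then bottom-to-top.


cube([150, 150, 1600]);
translate([150, 0, 250]) cube([400, 150, 150]);
translate([150, 0, 500]) cube([400, 150, 150]);
translate([150, 0, 750]) cube([400, 150, 150]);
translate([150, 0, 1000]) cube([400, 150, 150]);
translate([550, 0, 0]) cube([150, 150, 1600]);


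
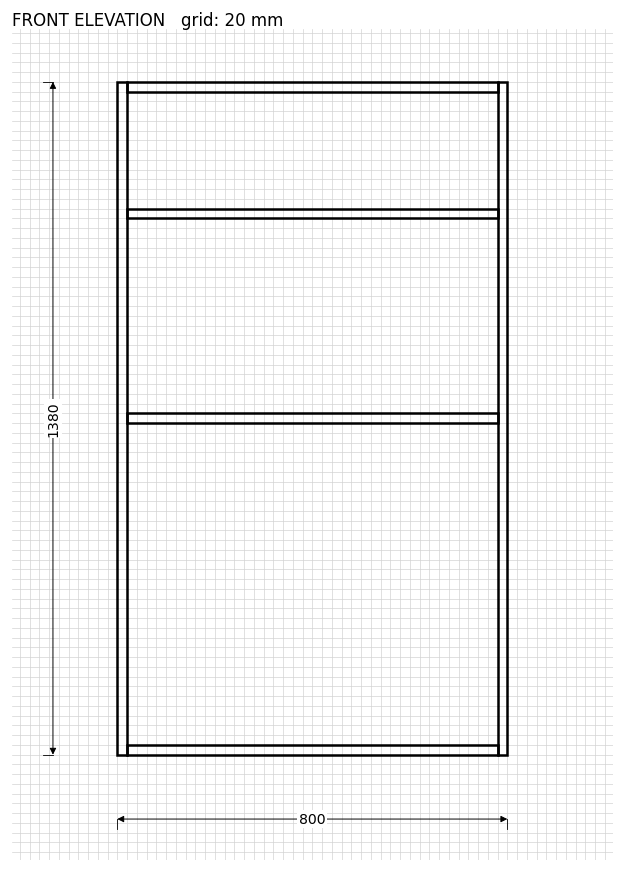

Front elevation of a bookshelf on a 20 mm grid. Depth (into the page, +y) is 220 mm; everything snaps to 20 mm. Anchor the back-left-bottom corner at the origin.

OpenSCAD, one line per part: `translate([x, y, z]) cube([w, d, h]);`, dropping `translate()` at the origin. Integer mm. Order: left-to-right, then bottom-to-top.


cube([20, 220, 1380]);
translate([20, 0, 0]) cube([760, 220, 20]);
translate([20, 0, 680]) cube([760, 220, 20]);
translate([20, 0, 1100]) cube([760, 220, 20]);
translate([20, 0, 1360]) cube([760, 220, 20]);
translate([780, 0, 0]) cube([20, 220, 1380]);
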